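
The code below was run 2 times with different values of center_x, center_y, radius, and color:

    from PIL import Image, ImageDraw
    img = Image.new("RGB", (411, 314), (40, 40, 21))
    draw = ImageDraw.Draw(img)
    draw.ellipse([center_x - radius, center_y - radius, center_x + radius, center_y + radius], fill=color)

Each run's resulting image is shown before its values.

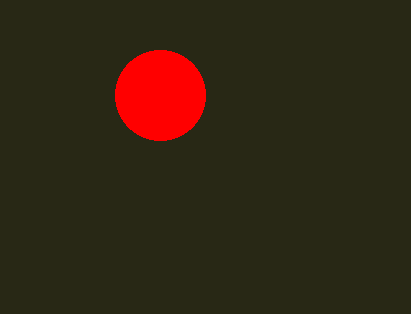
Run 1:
center_x = 160, center_y = 95, radius = 45, color = 'red'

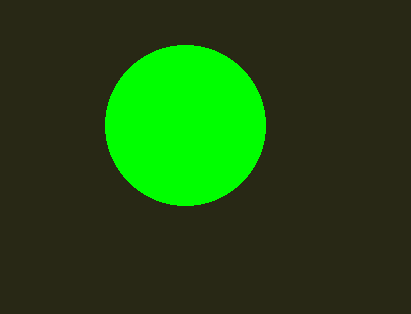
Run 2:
center_x = 185
center_y = 125
radius = 80
color = 'lime'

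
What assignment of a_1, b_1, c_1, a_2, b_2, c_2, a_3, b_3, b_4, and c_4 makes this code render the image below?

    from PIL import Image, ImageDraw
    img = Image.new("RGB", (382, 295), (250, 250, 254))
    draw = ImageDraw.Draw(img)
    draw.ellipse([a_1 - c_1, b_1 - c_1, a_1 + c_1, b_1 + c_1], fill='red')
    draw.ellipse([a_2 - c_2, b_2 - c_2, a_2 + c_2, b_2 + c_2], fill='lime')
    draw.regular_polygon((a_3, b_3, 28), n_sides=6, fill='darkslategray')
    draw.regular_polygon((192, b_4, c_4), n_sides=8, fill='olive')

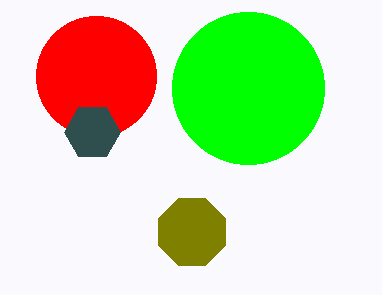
a_1 = 96, b_1 = 76, c_1 = 60, a_2 = 248, b_2 = 88, c_2 = 76, a_3 = 92, b_3 = 132, b_4 = 232, c_4 = 36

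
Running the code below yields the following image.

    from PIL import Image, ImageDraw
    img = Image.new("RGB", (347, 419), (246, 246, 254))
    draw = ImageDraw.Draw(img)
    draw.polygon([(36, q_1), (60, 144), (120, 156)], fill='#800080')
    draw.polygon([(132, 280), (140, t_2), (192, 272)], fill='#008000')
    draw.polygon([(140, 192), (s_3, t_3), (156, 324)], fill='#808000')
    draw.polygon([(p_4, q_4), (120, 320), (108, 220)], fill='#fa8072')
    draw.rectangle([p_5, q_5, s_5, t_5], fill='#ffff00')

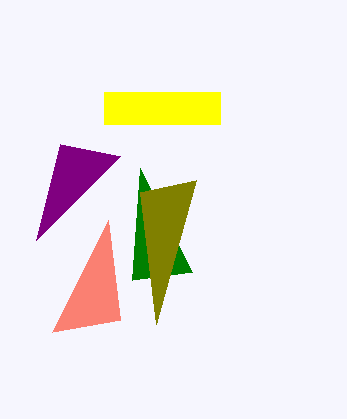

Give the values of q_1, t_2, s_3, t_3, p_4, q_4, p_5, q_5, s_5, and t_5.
q_1 = 240, t_2 = 168, s_3 = 196, t_3 = 180, p_4 = 52, q_4 = 332, p_5 = 104, q_5 = 92, s_5 = 220, t_5 = 124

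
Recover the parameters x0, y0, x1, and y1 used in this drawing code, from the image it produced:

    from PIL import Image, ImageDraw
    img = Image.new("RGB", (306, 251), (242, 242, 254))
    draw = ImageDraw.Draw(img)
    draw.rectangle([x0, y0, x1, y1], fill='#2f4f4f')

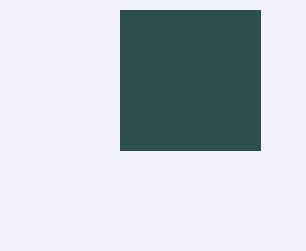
x0 = 120; y0 = 10; x1 = 260; y1 = 150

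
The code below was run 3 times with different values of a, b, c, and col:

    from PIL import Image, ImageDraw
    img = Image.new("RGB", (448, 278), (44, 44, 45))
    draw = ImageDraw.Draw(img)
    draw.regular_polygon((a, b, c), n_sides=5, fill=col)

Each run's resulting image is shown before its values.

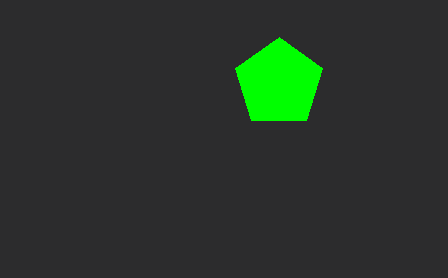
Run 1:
a = 279
b = 83
c = 46
col = 'lime'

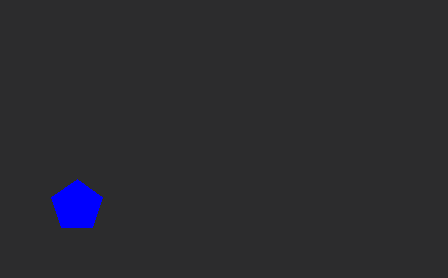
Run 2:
a = 77, b = 206, c = 27, col = 'blue'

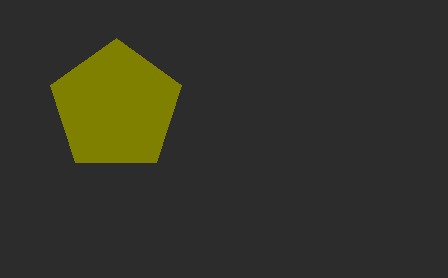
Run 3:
a = 116; b = 107; c = 69; col = 'olive'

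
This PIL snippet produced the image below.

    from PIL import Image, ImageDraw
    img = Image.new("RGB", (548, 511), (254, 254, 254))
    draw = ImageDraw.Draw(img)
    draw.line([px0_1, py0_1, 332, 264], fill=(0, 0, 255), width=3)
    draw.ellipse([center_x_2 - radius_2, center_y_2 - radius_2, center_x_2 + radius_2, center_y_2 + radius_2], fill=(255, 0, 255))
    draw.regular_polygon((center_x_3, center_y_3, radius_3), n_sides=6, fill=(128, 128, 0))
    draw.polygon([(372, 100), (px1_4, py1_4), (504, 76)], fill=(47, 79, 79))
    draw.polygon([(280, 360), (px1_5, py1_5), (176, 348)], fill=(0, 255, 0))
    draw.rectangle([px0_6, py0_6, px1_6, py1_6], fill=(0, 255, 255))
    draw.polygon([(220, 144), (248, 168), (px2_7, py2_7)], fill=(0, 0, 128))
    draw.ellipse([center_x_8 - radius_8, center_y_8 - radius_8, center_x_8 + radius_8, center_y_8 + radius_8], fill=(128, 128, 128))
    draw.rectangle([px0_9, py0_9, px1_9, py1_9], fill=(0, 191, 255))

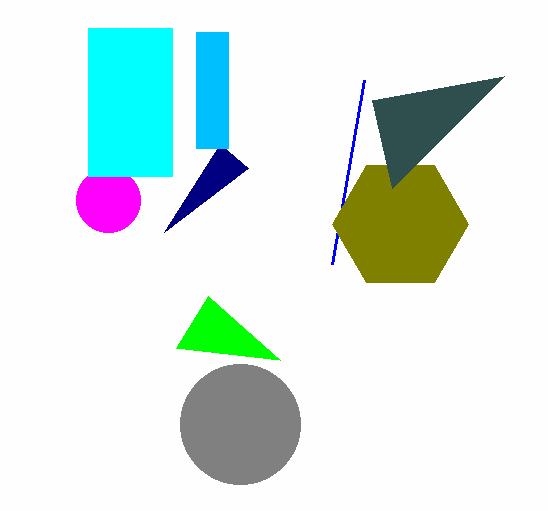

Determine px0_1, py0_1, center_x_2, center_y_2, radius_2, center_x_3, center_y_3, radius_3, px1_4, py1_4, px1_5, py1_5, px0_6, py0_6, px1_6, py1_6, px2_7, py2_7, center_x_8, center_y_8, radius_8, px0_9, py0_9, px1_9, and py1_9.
px0_1 = 364; py0_1 = 80; center_x_2 = 108; center_y_2 = 200; radius_2 = 32; center_x_3 = 400; center_y_3 = 224; radius_3 = 68; px1_4 = 392; py1_4 = 188; px1_5 = 208; py1_5 = 296; px0_6 = 88; py0_6 = 28; px1_6 = 172; py1_6 = 176; px2_7 = 164; py2_7 = 232; center_x_8 = 240; center_y_8 = 424; radius_8 = 60; px0_9 = 196; py0_9 = 32; px1_9 = 228; py1_9 = 148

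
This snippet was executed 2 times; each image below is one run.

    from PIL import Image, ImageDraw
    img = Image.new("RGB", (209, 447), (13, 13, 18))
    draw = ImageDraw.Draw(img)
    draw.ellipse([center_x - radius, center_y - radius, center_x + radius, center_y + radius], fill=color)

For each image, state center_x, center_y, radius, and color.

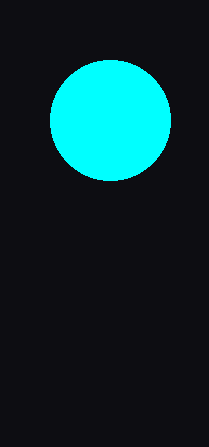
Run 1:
center_x = 110; center_y = 120; radius = 60; color = 'cyan'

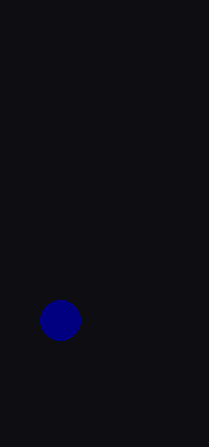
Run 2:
center_x = 60; center_y = 320; radius = 20; color = 'navy'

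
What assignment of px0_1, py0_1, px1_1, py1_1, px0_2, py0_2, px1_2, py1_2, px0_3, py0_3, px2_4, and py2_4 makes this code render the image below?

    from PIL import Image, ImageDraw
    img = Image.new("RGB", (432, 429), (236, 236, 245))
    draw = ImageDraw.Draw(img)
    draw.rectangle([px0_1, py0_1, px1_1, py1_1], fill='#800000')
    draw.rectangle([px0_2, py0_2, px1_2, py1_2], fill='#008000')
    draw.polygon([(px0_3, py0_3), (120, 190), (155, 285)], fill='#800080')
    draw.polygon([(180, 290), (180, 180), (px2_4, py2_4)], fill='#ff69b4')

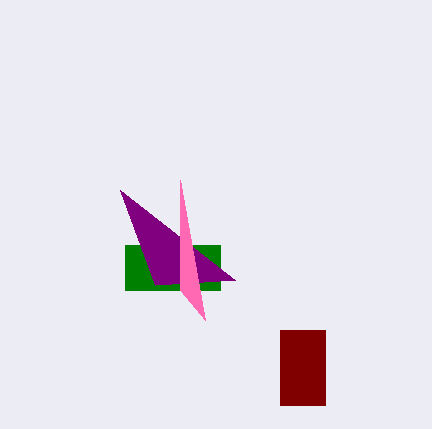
px0_1 = 280
py0_1 = 330
px1_1 = 325
py1_1 = 405
px0_2 = 125
py0_2 = 245
px1_2 = 220
py1_2 = 290
px0_3 = 235
py0_3 = 280
px2_4 = 205
py2_4 = 320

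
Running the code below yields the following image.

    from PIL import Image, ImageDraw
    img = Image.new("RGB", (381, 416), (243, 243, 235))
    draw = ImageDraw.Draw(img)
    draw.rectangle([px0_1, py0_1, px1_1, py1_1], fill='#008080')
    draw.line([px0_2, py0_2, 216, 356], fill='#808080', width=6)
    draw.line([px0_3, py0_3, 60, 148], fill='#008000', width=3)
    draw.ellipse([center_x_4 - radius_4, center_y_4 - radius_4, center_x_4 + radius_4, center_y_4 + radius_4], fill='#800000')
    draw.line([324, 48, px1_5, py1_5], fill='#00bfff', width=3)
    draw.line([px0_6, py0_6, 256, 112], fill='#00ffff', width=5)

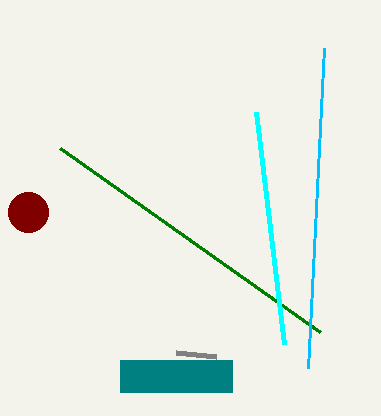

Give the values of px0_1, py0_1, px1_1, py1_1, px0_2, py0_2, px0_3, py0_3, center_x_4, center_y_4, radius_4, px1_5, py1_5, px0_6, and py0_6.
px0_1 = 120, py0_1 = 360, px1_1 = 232, py1_1 = 392, px0_2 = 176, py0_2 = 352, px0_3 = 320, py0_3 = 332, center_x_4 = 28, center_y_4 = 212, radius_4 = 20, px1_5 = 308, py1_5 = 368, px0_6 = 284, py0_6 = 344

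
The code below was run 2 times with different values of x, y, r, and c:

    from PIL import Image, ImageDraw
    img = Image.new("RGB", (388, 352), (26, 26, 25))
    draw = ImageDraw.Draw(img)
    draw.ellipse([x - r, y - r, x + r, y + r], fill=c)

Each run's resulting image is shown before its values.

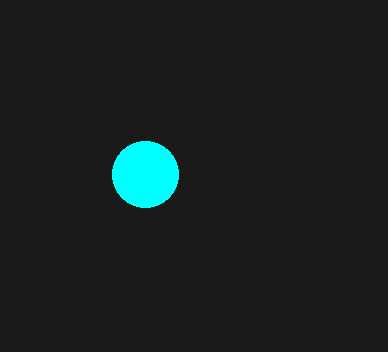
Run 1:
x = 145
y = 174
r = 33
c = 'cyan'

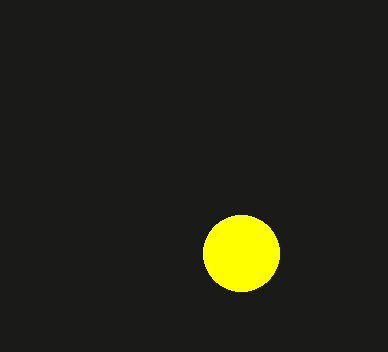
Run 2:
x = 241; y = 253; r = 38; c = 'yellow'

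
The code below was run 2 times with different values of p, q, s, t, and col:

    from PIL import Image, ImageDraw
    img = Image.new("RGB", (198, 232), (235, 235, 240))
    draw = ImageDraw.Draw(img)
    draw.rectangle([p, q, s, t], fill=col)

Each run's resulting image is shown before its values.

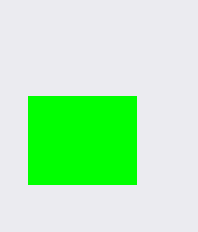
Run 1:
p = 28, q = 96, s = 136, t = 184, col = 'lime'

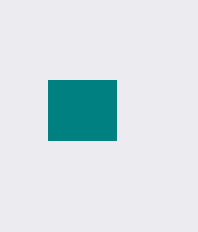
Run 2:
p = 48; q = 80; s = 116; t = 140; col = 'teal'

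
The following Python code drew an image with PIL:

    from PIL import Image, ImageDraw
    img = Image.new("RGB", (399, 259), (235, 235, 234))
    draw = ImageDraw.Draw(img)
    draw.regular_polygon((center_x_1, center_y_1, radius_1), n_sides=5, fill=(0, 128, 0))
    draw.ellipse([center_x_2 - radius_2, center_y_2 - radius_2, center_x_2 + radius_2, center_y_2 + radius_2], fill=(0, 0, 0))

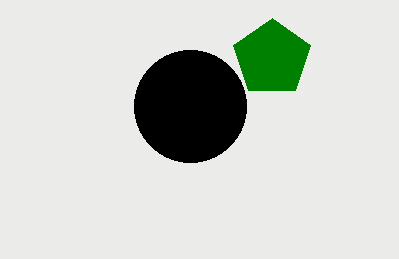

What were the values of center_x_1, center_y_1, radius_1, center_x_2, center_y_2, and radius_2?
center_x_1 = 272; center_y_1 = 58; radius_1 = 40; center_x_2 = 190; center_y_2 = 106; radius_2 = 56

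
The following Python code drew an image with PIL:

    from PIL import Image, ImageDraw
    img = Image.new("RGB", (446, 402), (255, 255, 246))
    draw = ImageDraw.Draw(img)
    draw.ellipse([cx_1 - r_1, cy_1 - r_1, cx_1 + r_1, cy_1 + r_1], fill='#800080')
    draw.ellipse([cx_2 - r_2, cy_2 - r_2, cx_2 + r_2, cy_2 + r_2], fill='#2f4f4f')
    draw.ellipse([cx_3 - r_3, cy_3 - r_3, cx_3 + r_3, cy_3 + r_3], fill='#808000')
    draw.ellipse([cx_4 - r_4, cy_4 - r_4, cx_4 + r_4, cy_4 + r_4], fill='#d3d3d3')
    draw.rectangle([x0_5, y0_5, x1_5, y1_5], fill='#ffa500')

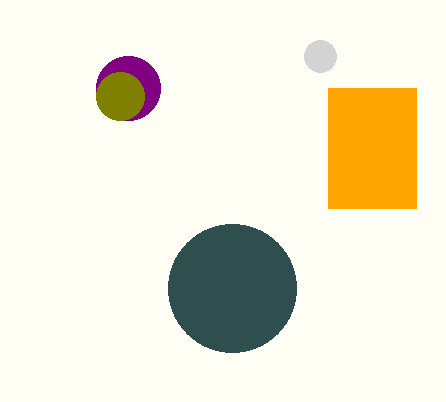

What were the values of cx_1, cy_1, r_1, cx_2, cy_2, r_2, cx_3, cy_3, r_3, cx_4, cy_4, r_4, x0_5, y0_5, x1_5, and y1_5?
cx_1 = 128, cy_1 = 88, r_1 = 32, cx_2 = 232, cy_2 = 288, r_2 = 64, cx_3 = 120, cy_3 = 96, r_3 = 24, cx_4 = 320, cy_4 = 56, r_4 = 16, x0_5 = 328, y0_5 = 88, x1_5 = 416, y1_5 = 208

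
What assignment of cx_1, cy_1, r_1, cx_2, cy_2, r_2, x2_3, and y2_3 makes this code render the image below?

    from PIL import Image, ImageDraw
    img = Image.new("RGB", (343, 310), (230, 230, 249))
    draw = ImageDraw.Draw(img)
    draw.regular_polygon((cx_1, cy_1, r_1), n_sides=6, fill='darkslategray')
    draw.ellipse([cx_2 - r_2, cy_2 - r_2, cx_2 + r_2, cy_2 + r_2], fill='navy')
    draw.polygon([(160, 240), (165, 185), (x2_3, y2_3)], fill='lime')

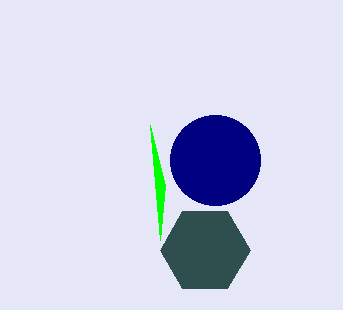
cx_1 = 205, cy_1 = 250, r_1 = 45, cx_2 = 215, cy_2 = 160, r_2 = 45, x2_3 = 150, y2_3 = 125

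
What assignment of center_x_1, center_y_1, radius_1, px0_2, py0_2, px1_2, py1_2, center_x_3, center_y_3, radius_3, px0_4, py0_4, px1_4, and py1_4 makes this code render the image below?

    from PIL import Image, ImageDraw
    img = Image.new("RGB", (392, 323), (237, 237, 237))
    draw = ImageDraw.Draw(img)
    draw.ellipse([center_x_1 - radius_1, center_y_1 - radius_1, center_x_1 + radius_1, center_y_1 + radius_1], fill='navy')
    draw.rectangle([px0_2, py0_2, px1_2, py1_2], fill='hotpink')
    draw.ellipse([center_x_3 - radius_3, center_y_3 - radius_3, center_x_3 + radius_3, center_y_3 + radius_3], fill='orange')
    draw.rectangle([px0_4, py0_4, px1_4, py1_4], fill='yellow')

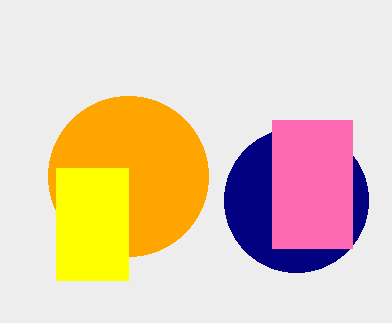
center_x_1 = 296; center_y_1 = 200; radius_1 = 72; px0_2 = 272; py0_2 = 120; px1_2 = 352; py1_2 = 248; center_x_3 = 128; center_y_3 = 176; radius_3 = 80; px0_4 = 56; py0_4 = 168; px1_4 = 128; py1_4 = 280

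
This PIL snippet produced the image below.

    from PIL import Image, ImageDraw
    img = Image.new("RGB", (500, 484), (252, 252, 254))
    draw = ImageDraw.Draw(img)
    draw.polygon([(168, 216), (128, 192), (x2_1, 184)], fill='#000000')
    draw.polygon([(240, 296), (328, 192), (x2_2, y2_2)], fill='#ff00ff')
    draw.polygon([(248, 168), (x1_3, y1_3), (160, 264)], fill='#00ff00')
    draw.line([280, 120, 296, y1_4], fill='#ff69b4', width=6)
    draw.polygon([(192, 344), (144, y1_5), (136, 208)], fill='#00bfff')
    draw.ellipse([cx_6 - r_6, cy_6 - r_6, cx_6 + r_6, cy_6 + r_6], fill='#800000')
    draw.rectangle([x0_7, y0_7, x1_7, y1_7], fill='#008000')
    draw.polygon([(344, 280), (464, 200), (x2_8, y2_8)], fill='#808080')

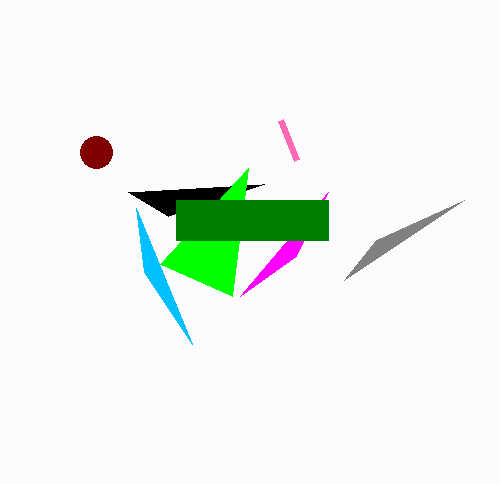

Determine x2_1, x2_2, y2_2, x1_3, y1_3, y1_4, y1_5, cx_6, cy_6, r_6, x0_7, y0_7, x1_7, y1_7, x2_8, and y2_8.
x2_1 = 264; x2_2 = 296; y2_2 = 256; x1_3 = 232; y1_3 = 296; y1_4 = 160; y1_5 = 272; cx_6 = 96; cy_6 = 152; r_6 = 16; x0_7 = 176; y0_7 = 200; x1_7 = 328; y1_7 = 240; x2_8 = 376; y2_8 = 240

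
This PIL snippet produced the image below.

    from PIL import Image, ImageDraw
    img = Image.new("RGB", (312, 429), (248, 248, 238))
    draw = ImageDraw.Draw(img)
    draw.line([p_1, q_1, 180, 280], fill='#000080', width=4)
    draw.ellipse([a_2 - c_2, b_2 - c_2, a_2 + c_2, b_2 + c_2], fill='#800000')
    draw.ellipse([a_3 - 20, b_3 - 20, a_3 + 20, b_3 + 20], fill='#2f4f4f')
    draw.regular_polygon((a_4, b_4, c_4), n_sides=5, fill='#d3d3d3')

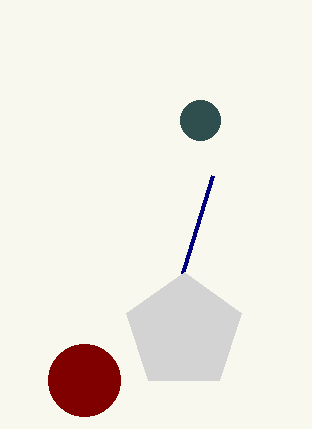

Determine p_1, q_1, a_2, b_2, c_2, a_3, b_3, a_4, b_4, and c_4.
p_1 = 212
q_1 = 176
a_2 = 84
b_2 = 380
c_2 = 36
a_3 = 200
b_3 = 120
a_4 = 184
b_4 = 332
c_4 = 60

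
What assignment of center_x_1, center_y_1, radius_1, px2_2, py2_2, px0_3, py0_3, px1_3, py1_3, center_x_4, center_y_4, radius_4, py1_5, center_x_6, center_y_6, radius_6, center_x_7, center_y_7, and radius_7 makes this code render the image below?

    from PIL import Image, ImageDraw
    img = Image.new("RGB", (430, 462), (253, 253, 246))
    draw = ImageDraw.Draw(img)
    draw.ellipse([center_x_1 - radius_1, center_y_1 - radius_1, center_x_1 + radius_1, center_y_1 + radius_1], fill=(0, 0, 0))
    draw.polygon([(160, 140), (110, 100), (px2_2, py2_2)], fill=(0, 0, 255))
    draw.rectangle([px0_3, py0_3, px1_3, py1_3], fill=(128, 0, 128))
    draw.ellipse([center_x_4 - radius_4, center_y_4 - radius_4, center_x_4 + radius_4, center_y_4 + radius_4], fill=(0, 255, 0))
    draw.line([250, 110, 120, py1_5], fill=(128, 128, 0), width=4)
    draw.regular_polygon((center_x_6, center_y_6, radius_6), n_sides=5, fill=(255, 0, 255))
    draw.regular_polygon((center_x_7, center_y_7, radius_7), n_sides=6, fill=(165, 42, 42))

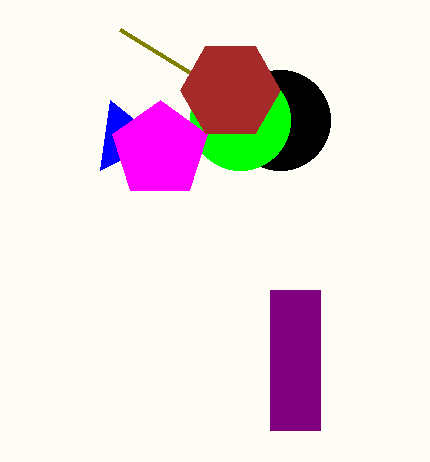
center_x_1 = 280; center_y_1 = 120; radius_1 = 50; px2_2 = 100; py2_2 = 170; px0_3 = 270; py0_3 = 290; px1_3 = 320; py1_3 = 430; center_x_4 = 240; center_y_4 = 120; radius_4 = 50; py1_5 = 30; center_x_6 = 160; center_y_6 = 150; radius_6 = 50; center_x_7 = 230; center_y_7 = 90; radius_7 = 50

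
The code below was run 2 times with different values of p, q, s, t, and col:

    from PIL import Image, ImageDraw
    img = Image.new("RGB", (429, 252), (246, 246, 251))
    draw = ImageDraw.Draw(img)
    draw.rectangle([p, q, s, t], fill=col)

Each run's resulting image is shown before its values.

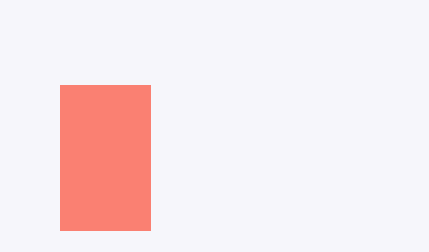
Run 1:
p = 60
q = 85
s = 150
t = 230
col = 'salmon'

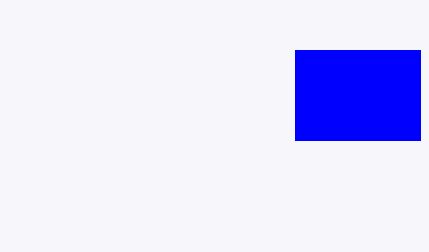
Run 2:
p = 295
q = 50
s = 420
t = 140
col = 'blue'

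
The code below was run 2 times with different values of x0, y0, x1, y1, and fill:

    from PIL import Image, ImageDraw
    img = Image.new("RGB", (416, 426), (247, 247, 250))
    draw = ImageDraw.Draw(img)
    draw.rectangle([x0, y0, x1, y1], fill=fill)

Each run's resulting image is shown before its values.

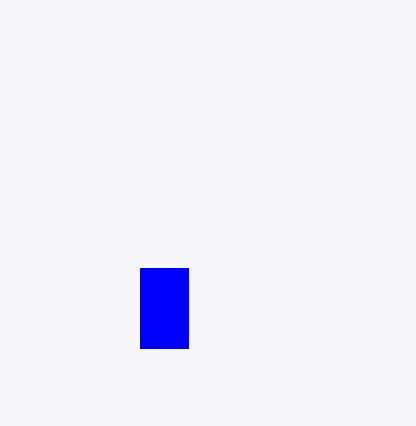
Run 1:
x0 = 140, y0 = 268, x1 = 188, y1 = 348, fill = 'blue'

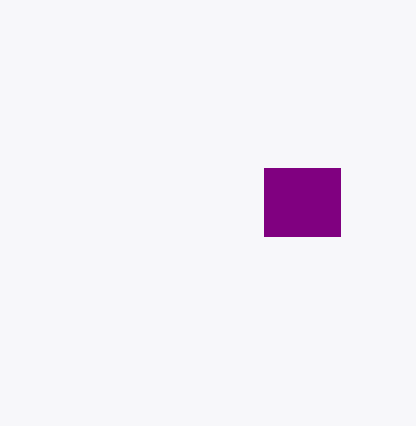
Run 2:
x0 = 264; y0 = 168; x1 = 340; y1 = 236; fill = 'purple'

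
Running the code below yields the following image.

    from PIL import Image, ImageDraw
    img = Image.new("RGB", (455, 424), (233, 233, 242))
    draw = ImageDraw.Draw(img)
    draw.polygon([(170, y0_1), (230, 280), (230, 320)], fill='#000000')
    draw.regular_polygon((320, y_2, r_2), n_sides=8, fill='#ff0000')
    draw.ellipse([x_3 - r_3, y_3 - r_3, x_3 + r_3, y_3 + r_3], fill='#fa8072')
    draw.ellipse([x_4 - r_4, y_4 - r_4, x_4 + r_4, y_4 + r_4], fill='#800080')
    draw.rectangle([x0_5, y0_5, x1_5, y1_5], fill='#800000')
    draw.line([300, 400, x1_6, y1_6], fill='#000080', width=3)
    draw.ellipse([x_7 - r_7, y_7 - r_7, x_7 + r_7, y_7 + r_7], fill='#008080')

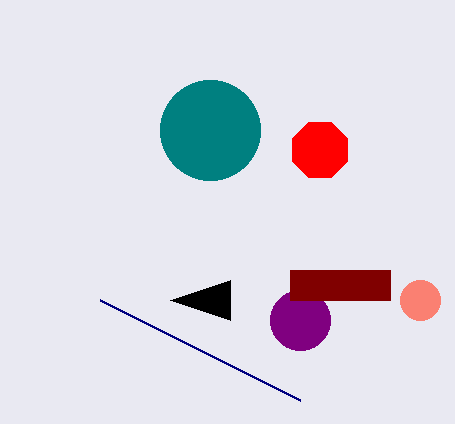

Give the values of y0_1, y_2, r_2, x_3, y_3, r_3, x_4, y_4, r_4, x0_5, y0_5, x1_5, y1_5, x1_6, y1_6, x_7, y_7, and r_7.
y0_1 = 300; y_2 = 150; r_2 = 30; x_3 = 420; y_3 = 300; r_3 = 20; x_4 = 300; y_4 = 320; r_4 = 30; x0_5 = 290; y0_5 = 270; x1_5 = 390; y1_5 = 300; x1_6 = 100; y1_6 = 300; x_7 = 210; y_7 = 130; r_7 = 50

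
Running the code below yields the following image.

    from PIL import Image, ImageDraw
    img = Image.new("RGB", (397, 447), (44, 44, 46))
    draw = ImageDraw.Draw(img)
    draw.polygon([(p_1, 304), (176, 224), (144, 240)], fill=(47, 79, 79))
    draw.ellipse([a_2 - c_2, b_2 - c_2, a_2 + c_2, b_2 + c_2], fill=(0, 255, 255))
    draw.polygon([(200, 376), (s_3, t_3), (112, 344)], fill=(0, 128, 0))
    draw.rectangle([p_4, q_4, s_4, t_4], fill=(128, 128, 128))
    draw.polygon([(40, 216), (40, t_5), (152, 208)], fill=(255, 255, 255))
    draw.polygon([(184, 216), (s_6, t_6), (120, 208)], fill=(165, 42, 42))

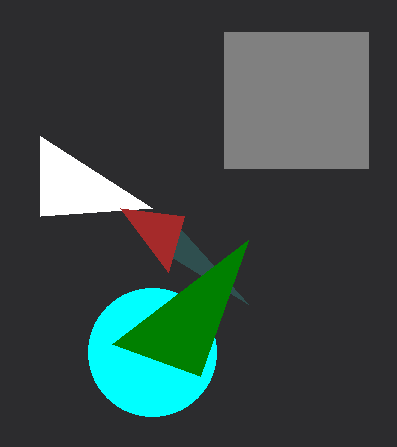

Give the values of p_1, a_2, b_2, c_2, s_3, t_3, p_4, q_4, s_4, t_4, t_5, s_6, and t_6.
p_1 = 248, a_2 = 152, b_2 = 352, c_2 = 64, s_3 = 248, t_3 = 240, p_4 = 224, q_4 = 32, s_4 = 368, t_4 = 168, t_5 = 136, s_6 = 168, t_6 = 272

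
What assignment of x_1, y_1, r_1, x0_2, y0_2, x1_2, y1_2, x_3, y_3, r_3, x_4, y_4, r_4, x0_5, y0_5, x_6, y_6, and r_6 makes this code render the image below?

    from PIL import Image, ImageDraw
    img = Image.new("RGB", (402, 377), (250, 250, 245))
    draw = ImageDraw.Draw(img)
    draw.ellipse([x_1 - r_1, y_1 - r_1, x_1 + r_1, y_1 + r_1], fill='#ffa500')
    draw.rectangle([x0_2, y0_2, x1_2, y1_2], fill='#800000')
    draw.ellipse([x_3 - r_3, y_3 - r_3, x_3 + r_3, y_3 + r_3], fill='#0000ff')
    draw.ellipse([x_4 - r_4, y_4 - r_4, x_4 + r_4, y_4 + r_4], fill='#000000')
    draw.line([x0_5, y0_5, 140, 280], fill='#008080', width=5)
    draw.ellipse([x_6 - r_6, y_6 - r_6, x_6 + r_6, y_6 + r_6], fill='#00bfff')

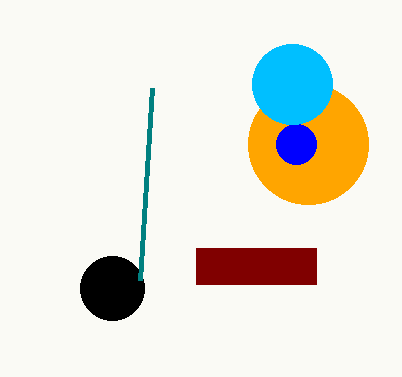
x_1 = 308; y_1 = 144; r_1 = 60; x0_2 = 196; y0_2 = 248; x1_2 = 316; y1_2 = 284; x_3 = 296; y_3 = 144; r_3 = 20; x_4 = 112; y_4 = 288; r_4 = 32; x0_5 = 152; y0_5 = 88; x_6 = 292; y_6 = 84; r_6 = 40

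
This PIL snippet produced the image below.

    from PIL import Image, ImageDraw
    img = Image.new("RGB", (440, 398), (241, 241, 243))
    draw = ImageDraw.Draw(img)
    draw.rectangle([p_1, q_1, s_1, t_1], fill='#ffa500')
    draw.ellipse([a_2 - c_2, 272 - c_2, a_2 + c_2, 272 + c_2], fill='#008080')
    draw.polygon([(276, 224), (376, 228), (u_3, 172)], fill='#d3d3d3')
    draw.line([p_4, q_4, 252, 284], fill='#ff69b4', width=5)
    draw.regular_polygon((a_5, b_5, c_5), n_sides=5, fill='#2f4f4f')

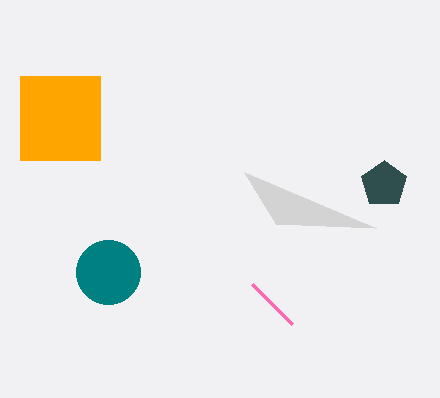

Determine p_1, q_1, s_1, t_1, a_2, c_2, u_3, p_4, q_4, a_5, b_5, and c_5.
p_1 = 20, q_1 = 76, s_1 = 100, t_1 = 160, a_2 = 108, c_2 = 32, u_3 = 244, p_4 = 292, q_4 = 324, a_5 = 384, b_5 = 184, c_5 = 24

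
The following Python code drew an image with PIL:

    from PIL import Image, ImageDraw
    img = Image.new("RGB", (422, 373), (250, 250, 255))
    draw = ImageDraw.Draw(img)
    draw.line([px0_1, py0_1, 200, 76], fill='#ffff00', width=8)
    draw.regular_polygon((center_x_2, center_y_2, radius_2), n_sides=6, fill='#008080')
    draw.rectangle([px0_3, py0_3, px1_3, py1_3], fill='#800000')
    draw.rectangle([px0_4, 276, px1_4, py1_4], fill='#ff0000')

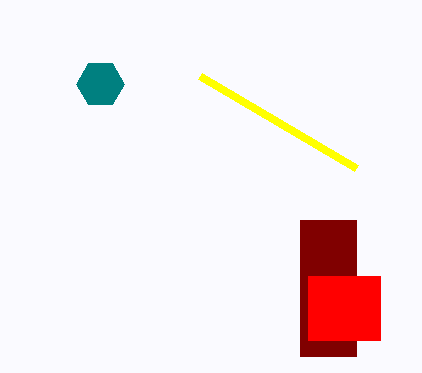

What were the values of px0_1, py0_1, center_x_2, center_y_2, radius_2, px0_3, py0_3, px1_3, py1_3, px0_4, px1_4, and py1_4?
px0_1 = 356, py0_1 = 168, center_x_2 = 100, center_y_2 = 84, radius_2 = 24, px0_3 = 300, py0_3 = 220, px1_3 = 356, py1_3 = 356, px0_4 = 308, px1_4 = 380, py1_4 = 340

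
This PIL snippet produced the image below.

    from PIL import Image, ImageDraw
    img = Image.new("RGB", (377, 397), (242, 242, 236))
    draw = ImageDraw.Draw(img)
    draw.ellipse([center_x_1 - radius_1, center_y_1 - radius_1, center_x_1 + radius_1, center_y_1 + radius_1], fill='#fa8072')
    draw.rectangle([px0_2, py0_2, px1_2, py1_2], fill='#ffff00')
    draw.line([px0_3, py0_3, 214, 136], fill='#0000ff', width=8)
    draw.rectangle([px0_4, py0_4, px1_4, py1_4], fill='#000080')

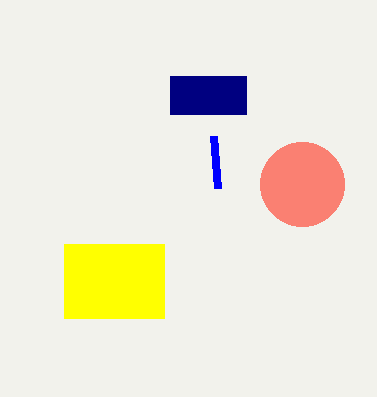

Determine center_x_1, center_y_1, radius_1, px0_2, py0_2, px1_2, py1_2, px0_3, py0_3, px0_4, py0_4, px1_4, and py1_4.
center_x_1 = 302, center_y_1 = 184, radius_1 = 42, px0_2 = 64, py0_2 = 244, px1_2 = 164, py1_2 = 318, px0_3 = 218, py0_3 = 188, px0_4 = 170, py0_4 = 76, px1_4 = 246, py1_4 = 114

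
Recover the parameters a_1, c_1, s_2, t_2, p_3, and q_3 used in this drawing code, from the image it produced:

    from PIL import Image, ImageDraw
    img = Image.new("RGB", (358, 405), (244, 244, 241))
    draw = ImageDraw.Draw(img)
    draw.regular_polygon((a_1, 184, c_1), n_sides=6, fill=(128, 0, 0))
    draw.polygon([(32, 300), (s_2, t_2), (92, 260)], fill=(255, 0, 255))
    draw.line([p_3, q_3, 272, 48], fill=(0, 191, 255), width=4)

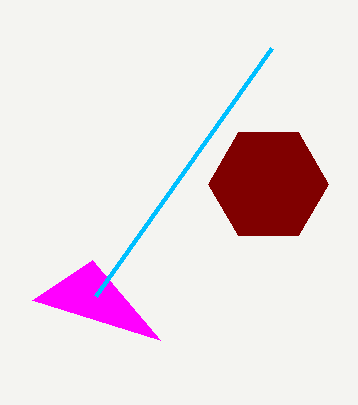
a_1 = 268; c_1 = 60; s_2 = 160; t_2 = 340; p_3 = 96; q_3 = 296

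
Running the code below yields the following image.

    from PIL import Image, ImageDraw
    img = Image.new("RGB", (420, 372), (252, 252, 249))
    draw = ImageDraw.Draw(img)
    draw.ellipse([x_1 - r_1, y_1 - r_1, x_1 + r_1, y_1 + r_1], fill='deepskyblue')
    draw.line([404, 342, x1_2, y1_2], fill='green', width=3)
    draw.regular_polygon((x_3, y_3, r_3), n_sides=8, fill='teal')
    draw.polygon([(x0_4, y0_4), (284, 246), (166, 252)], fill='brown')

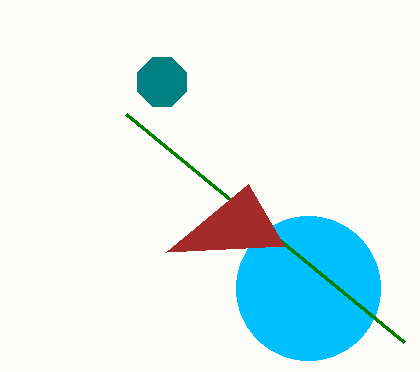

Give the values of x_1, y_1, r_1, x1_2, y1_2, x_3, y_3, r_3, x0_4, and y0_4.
x_1 = 308
y_1 = 288
r_1 = 72
x1_2 = 126
y1_2 = 114
x_3 = 162
y_3 = 82
r_3 = 26
x0_4 = 248
y0_4 = 184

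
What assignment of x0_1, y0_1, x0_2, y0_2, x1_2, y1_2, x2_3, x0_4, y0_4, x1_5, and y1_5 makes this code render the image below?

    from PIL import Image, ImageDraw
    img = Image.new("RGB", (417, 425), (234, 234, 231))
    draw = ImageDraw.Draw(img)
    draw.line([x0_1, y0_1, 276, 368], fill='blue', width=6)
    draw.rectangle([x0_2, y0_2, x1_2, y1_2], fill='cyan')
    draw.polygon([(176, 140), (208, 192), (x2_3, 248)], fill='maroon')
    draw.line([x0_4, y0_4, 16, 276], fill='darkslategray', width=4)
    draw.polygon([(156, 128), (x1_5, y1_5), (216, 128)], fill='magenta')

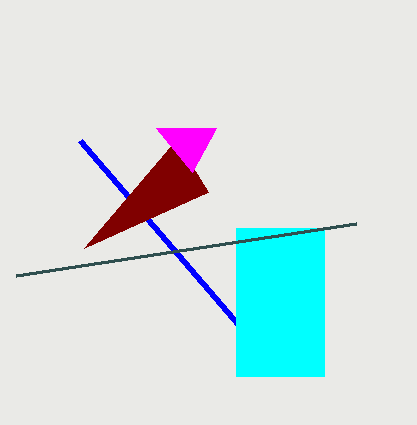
x0_1 = 80; y0_1 = 140; x0_2 = 236; y0_2 = 228; x1_2 = 324; y1_2 = 376; x2_3 = 84; x0_4 = 356; y0_4 = 224; x1_5 = 192; y1_5 = 172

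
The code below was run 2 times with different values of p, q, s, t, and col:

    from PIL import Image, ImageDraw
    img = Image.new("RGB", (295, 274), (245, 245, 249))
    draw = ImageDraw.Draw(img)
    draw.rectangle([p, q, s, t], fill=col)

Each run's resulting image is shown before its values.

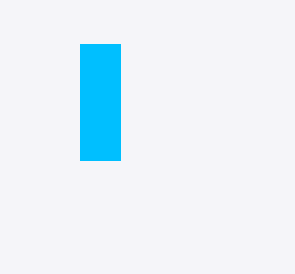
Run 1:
p = 80, q = 44, s = 120, t = 160, col = 'deepskyblue'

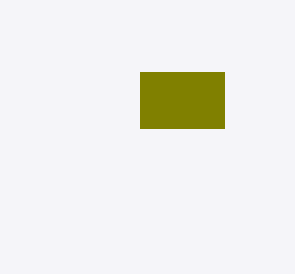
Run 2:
p = 140, q = 72, s = 224, t = 128, col = 'olive'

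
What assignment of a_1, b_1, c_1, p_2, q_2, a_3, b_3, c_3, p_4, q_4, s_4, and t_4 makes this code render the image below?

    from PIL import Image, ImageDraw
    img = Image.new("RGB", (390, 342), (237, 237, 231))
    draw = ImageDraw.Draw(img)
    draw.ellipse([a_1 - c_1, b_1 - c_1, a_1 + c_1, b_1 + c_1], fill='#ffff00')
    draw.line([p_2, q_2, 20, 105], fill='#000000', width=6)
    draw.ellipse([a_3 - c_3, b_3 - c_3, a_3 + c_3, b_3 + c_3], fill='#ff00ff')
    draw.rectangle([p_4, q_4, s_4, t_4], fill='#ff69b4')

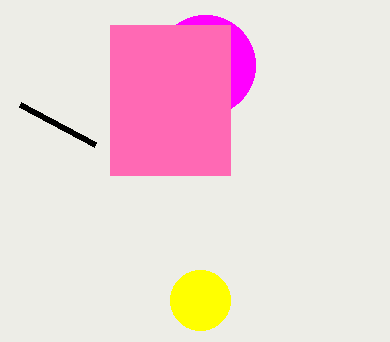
a_1 = 200, b_1 = 300, c_1 = 30, p_2 = 95, q_2 = 145, a_3 = 205, b_3 = 65, c_3 = 50, p_4 = 110, q_4 = 25, s_4 = 230, t_4 = 175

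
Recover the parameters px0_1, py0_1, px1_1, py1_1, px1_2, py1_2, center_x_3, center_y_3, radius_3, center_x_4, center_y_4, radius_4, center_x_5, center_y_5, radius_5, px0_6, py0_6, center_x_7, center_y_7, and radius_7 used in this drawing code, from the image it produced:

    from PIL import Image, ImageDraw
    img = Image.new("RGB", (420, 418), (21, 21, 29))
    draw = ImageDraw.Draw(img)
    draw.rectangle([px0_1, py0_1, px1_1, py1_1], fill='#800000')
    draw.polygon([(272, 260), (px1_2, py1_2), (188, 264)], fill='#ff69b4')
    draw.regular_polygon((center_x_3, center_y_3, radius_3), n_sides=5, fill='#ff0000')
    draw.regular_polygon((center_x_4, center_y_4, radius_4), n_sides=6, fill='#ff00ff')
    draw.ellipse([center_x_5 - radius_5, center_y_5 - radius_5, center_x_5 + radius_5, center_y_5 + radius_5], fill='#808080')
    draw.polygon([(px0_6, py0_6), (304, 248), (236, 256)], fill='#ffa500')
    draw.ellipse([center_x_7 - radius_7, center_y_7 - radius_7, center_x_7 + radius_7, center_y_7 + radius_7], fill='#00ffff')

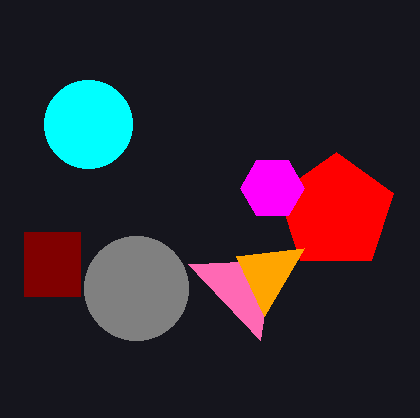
px0_1 = 24; py0_1 = 232; px1_1 = 80; py1_1 = 296; px1_2 = 260; py1_2 = 340; center_x_3 = 336; center_y_3 = 212; radius_3 = 60; center_x_4 = 272; center_y_4 = 188; radius_4 = 32; center_x_5 = 136; center_y_5 = 288; radius_5 = 52; px0_6 = 264; py0_6 = 316; center_x_7 = 88; center_y_7 = 124; radius_7 = 44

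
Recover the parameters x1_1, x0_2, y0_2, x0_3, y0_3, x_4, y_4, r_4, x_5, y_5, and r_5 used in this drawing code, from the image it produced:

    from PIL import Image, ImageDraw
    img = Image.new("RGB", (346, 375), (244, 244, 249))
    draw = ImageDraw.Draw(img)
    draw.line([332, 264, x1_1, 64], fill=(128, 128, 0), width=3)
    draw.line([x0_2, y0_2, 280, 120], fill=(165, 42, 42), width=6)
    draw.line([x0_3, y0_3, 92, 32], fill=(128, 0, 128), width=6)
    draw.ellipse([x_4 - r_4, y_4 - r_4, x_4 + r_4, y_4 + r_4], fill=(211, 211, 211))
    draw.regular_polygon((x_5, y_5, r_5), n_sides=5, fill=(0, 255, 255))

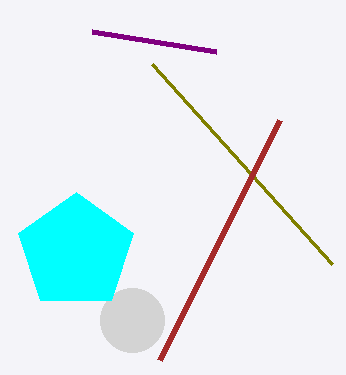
x1_1 = 152; x0_2 = 160; y0_2 = 360; x0_3 = 216; y0_3 = 52; x_4 = 132; y_4 = 320; r_4 = 32; x_5 = 76; y_5 = 252; r_5 = 60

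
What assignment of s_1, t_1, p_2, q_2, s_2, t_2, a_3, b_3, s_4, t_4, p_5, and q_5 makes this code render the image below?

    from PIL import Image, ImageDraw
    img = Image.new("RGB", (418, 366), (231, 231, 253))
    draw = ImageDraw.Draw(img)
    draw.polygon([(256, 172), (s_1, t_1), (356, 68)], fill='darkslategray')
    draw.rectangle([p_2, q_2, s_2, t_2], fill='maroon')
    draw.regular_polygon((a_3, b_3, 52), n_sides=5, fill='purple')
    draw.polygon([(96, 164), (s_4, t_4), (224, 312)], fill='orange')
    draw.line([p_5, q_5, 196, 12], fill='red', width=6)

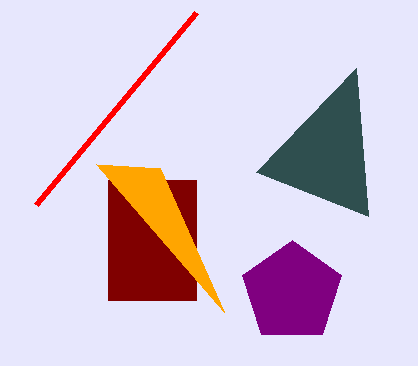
s_1 = 368
t_1 = 216
p_2 = 108
q_2 = 180
s_2 = 196
t_2 = 300
a_3 = 292
b_3 = 292
s_4 = 160
t_4 = 168
p_5 = 36
q_5 = 204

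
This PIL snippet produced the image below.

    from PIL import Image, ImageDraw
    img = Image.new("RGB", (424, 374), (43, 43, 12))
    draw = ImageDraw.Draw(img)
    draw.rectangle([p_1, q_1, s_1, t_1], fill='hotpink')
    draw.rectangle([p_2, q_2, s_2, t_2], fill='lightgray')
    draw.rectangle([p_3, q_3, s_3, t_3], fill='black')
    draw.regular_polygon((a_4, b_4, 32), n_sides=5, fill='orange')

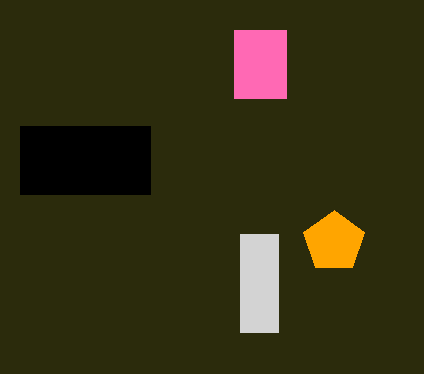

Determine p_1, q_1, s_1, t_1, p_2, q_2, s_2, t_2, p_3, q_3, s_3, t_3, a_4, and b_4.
p_1 = 234, q_1 = 30, s_1 = 286, t_1 = 98, p_2 = 240, q_2 = 234, s_2 = 278, t_2 = 332, p_3 = 20, q_3 = 126, s_3 = 150, t_3 = 194, a_4 = 334, b_4 = 242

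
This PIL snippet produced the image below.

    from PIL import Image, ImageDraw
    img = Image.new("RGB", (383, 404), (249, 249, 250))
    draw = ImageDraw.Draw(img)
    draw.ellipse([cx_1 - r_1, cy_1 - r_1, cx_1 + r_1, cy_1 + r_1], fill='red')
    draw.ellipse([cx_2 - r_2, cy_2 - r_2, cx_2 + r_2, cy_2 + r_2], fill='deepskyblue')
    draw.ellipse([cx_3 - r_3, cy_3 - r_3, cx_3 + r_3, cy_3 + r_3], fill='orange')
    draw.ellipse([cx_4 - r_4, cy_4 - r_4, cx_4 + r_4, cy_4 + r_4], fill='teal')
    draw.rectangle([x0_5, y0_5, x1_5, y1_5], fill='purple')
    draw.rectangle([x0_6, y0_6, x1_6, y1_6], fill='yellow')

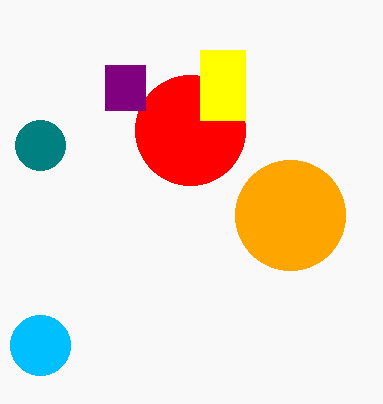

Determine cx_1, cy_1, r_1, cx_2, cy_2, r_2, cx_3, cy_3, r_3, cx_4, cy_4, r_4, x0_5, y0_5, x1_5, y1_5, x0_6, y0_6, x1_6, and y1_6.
cx_1 = 190; cy_1 = 130; r_1 = 55; cx_2 = 40; cy_2 = 345; r_2 = 30; cx_3 = 290; cy_3 = 215; r_3 = 55; cx_4 = 40; cy_4 = 145; r_4 = 25; x0_5 = 105; y0_5 = 65; x1_5 = 145; y1_5 = 110; x0_6 = 200; y0_6 = 50; x1_6 = 245; y1_6 = 120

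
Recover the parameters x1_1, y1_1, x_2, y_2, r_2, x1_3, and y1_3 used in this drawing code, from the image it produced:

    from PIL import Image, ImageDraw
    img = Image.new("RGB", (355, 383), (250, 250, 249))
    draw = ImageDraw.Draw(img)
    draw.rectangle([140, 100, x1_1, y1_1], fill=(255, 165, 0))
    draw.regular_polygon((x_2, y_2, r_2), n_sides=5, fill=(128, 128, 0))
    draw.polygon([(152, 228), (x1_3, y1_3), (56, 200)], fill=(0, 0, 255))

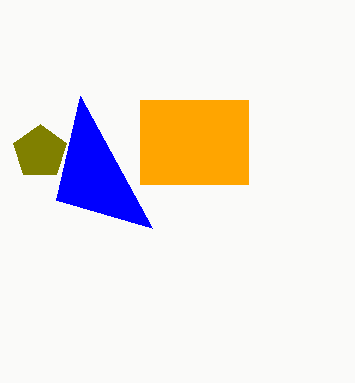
x1_1 = 248; y1_1 = 184; x_2 = 40; y_2 = 152; r_2 = 28; x1_3 = 80; y1_3 = 96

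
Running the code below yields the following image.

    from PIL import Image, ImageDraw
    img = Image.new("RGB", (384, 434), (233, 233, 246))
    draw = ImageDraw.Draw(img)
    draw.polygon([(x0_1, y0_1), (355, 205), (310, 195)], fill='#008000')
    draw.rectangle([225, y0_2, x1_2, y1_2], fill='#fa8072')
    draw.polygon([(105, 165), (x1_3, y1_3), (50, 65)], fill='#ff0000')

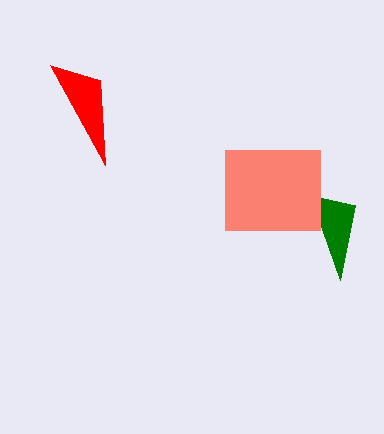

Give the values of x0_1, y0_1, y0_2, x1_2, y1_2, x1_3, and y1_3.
x0_1 = 340, y0_1 = 280, y0_2 = 150, x1_2 = 320, y1_2 = 230, x1_3 = 100, y1_3 = 80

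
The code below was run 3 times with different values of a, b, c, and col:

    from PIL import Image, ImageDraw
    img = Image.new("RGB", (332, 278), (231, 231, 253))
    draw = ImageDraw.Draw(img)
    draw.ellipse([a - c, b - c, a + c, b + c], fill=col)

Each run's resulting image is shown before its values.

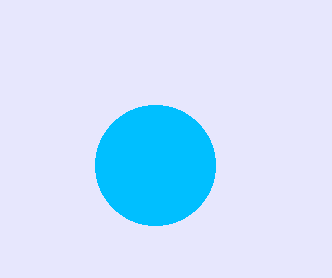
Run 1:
a = 155, b = 165, c = 60, col = 'deepskyblue'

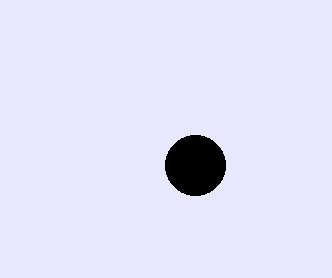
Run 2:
a = 195
b = 165
c = 30
col = 'black'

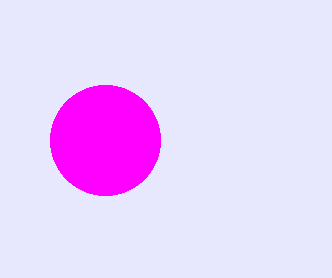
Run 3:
a = 105; b = 140; c = 55; col = 'magenta'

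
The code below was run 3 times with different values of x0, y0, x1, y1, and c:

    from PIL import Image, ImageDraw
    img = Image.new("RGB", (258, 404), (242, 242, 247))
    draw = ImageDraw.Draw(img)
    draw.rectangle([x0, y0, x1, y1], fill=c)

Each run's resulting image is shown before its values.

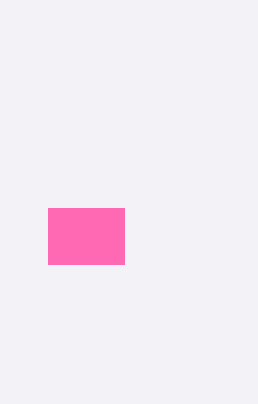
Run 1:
x0 = 48
y0 = 208
x1 = 124
y1 = 264
c = 'hotpink'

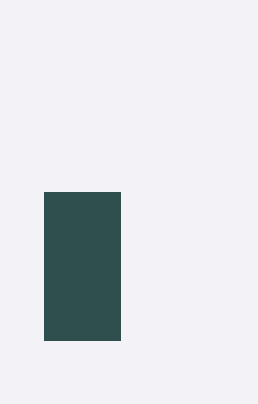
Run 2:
x0 = 44; y0 = 192; x1 = 120; y1 = 340; c = 'darkslategray'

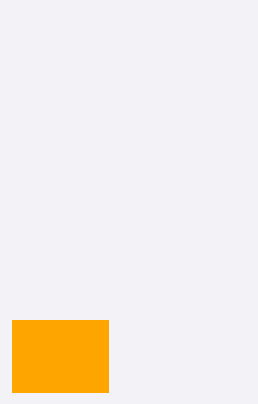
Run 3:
x0 = 12
y0 = 320
x1 = 108
y1 = 392
c = 'orange'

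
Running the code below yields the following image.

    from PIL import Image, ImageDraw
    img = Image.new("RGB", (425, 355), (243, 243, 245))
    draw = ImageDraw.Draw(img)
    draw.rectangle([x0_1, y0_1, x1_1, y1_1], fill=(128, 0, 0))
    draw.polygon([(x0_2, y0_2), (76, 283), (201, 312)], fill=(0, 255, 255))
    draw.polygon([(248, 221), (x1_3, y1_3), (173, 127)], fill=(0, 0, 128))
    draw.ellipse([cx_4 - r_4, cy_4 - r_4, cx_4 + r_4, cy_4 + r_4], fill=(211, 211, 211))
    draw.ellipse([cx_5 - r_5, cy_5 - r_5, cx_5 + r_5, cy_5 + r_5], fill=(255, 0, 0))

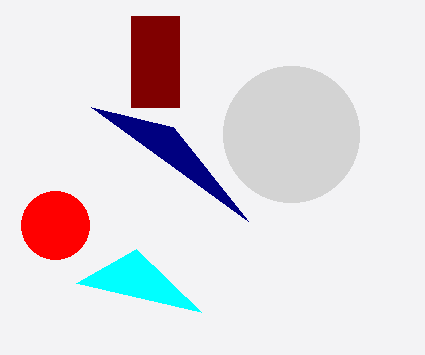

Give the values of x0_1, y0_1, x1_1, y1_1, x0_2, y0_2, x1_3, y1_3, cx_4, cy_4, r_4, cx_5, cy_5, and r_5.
x0_1 = 131; y0_1 = 16; x1_1 = 179; y1_1 = 107; x0_2 = 136; y0_2 = 249; x1_3 = 91; y1_3 = 107; cx_4 = 291; cy_4 = 134; r_4 = 68; cx_5 = 55; cy_5 = 225; r_5 = 34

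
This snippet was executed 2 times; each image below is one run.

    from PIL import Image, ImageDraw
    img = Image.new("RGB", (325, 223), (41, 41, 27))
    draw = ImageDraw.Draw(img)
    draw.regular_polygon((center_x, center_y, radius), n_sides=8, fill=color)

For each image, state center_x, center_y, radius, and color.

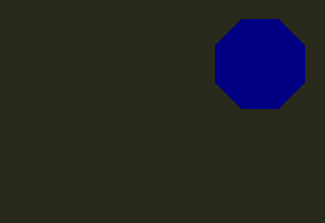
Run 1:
center_x = 260; center_y = 64; radius = 48; color = 'navy'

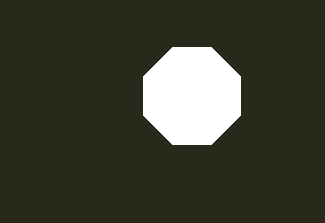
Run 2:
center_x = 192; center_y = 96; radius = 52; color = 'white'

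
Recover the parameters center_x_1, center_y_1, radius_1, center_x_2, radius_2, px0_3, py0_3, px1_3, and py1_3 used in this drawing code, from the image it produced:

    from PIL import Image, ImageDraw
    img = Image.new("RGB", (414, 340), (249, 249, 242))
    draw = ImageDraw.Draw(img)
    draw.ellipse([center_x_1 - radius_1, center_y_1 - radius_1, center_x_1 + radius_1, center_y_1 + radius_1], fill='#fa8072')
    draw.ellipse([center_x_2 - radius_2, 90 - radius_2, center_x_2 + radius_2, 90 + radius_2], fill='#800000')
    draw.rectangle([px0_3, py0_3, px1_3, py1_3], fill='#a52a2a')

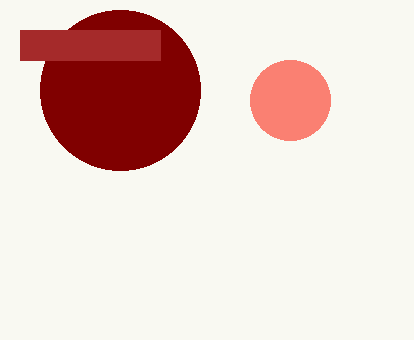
center_x_1 = 290, center_y_1 = 100, radius_1 = 40, center_x_2 = 120, radius_2 = 80, px0_3 = 20, py0_3 = 30, px1_3 = 160, py1_3 = 60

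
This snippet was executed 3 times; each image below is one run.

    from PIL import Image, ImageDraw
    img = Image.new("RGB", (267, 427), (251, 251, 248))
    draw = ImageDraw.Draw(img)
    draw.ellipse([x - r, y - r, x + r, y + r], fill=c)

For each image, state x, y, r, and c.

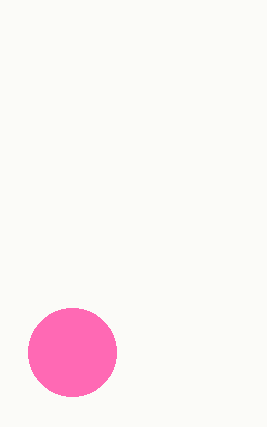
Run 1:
x = 72; y = 352; r = 44; c = 'hotpink'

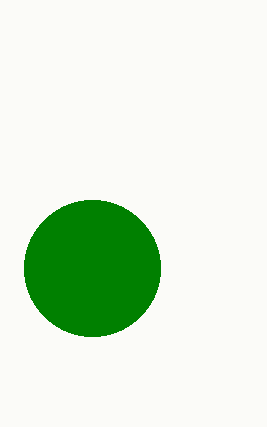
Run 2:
x = 92, y = 268, r = 68, c = 'green'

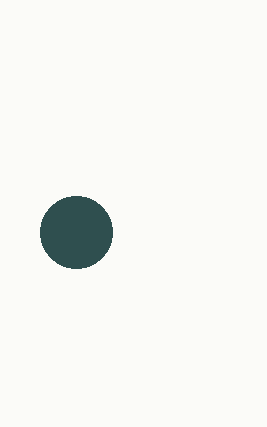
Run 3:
x = 76, y = 232, r = 36, c = 'darkslategray'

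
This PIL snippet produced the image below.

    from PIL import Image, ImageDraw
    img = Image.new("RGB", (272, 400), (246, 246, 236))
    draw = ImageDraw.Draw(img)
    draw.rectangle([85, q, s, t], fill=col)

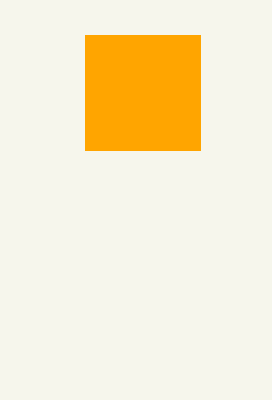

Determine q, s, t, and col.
q = 35, s = 200, t = 150, col = 'orange'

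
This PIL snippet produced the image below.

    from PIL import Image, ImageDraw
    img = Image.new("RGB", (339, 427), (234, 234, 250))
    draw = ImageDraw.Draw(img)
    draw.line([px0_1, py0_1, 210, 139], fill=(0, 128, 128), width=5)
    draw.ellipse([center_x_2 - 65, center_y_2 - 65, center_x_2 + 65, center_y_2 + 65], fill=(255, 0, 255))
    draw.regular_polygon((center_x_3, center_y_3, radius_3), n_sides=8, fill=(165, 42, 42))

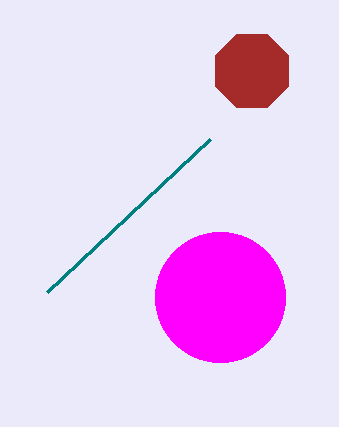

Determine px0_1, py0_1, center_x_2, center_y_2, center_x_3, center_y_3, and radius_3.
px0_1 = 47, py0_1 = 292, center_x_2 = 220, center_y_2 = 297, center_x_3 = 252, center_y_3 = 71, radius_3 = 40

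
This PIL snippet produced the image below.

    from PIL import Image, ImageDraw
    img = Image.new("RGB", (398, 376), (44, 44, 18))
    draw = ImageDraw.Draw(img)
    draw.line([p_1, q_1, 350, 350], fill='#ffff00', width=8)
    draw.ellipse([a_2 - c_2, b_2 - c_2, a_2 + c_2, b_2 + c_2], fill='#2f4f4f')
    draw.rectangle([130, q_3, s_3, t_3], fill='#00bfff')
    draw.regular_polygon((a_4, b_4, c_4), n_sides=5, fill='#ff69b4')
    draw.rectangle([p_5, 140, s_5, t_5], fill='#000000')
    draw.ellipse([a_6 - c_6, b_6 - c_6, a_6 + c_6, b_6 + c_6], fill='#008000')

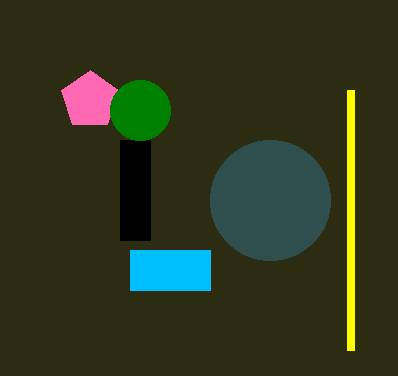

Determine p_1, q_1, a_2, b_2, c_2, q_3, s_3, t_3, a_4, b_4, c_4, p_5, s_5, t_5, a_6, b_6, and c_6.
p_1 = 350
q_1 = 90
a_2 = 270
b_2 = 200
c_2 = 60
q_3 = 250
s_3 = 210
t_3 = 290
a_4 = 90
b_4 = 100
c_4 = 30
p_5 = 120
s_5 = 150
t_5 = 240
a_6 = 140
b_6 = 110
c_6 = 30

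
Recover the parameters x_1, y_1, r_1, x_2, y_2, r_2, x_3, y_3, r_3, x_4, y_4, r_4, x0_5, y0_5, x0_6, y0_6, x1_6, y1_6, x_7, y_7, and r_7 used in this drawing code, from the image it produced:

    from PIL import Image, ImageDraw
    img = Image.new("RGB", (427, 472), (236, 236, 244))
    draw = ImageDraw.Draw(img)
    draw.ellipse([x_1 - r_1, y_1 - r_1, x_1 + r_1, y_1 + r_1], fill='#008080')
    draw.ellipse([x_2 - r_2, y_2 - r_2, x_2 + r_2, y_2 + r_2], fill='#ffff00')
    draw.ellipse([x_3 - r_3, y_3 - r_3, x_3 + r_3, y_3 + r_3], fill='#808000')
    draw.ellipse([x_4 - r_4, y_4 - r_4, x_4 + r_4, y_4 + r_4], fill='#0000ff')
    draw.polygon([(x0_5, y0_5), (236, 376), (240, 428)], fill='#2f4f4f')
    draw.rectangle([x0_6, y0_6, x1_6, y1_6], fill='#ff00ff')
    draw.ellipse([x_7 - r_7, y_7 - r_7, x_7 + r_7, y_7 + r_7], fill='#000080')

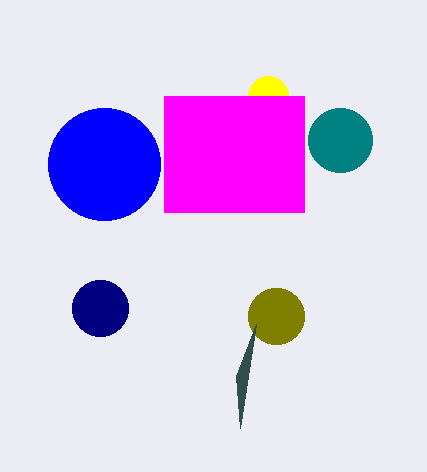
x_1 = 340; y_1 = 140; r_1 = 32; x_2 = 268; y_2 = 96; r_2 = 20; x_3 = 276; y_3 = 316; r_3 = 28; x_4 = 104; y_4 = 164; r_4 = 56; x0_5 = 256; y0_5 = 324; x0_6 = 164; y0_6 = 96; x1_6 = 304; y1_6 = 212; x_7 = 100; y_7 = 308; r_7 = 28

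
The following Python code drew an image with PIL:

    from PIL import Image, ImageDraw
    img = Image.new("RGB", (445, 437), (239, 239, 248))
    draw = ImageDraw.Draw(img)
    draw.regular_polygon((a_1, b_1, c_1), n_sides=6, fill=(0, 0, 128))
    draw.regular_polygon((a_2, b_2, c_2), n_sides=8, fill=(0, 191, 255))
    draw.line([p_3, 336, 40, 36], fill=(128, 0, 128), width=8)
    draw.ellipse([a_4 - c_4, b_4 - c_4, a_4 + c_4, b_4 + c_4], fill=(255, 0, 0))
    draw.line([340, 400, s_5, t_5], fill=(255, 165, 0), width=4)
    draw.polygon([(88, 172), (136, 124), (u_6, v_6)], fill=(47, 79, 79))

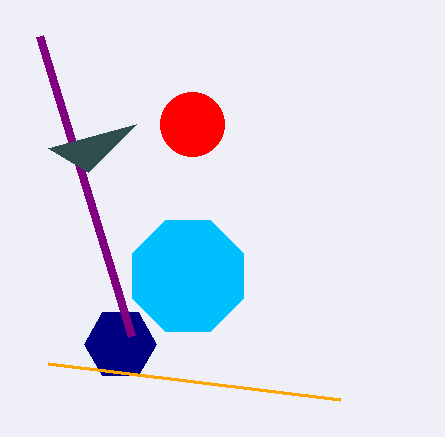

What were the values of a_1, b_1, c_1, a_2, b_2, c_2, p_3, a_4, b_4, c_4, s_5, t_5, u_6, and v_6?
a_1 = 120; b_1 = 344; c_1 = 36; a_2 = 188; b_2 = 276; c_2 = 60; p_3 = 132; a_4 = 192; b_4 = 124; c_4 = 32; s_5 = 48; t_5 = 364; u_6 = 48; v_6 = 148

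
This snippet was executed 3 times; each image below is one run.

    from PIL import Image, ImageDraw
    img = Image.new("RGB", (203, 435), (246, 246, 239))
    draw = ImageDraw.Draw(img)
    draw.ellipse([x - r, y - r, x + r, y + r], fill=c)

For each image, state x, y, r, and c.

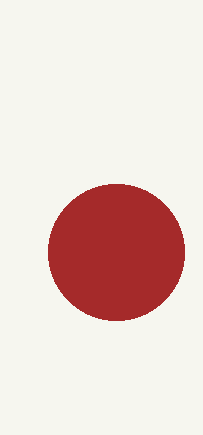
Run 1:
x = 116, y = 252, r = 68, c = 'brown'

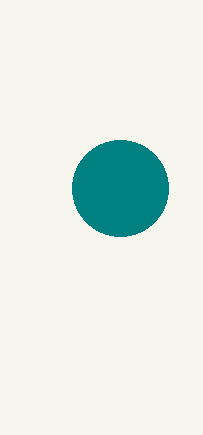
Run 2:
x = 120; y = 188; r = 48; c = 'teal'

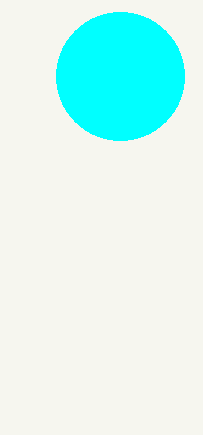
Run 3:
x = 120; y = 76; r = 64; c = 'cyan'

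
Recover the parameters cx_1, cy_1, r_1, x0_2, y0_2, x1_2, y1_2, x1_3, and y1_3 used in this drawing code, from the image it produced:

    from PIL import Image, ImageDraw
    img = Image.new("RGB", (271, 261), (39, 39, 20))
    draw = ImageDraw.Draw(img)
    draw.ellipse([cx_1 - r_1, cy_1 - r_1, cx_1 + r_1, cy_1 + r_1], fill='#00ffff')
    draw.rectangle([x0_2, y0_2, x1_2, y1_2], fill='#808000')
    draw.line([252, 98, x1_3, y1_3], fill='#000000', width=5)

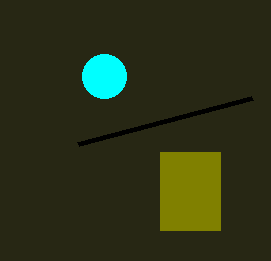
cx_1 = 104; cy_1 = 76; r_1 = 22; x0_2 = 160; y0_2 = 152; x1_2 = 220; y1_2 = 230; x1_3 = 78; y1_3 = 144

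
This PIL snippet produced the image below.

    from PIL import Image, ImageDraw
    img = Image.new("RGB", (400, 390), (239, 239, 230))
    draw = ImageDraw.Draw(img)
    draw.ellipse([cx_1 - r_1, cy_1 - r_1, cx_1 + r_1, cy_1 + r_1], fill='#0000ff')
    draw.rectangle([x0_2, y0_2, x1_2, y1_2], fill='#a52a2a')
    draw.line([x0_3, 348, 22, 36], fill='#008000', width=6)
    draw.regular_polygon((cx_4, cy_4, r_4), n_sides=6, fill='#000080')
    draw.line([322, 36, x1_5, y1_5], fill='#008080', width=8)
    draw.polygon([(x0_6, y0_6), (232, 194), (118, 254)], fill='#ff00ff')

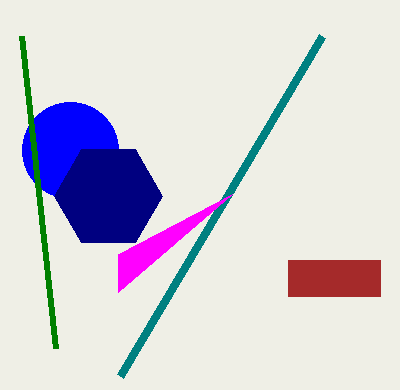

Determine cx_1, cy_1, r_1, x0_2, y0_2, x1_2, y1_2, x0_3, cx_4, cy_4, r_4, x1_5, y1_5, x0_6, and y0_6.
cx_1 = 70; cy_1 = 150; r_1 = 48; x0_2 = 288; y0_2 = 260; x1_2 = 380; y1_2 = 296; x0_3 = 56; cx_4 = 108; cy_4 = 196; r_4 = 54; x1_5 = 120; y1_5 = 376; x0_6 = 118; y0_6 = 292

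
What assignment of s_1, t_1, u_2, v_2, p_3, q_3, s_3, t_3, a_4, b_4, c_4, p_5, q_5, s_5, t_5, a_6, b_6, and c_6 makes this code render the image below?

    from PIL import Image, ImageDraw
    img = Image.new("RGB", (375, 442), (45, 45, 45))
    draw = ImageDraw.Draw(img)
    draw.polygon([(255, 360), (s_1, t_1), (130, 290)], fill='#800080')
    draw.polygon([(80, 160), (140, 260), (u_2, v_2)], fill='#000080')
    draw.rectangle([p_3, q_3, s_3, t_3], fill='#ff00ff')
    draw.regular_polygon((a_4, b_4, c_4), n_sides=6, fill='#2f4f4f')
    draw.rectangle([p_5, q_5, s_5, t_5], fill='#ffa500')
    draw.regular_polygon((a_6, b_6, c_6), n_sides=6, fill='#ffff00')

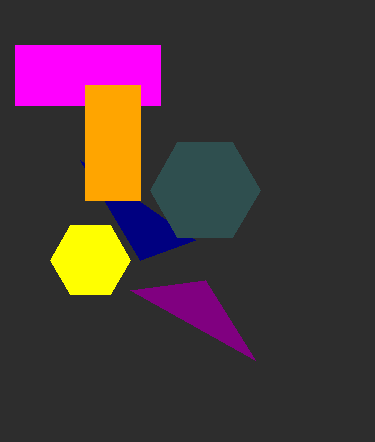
s_1 = 205; t_1 = 280; u_2 = 195; v_2 = 240; p_3 = 15; q_3 = 45; s_3 = 160; t_3 = 105; a_4 = 205; b_4 = 190; c_4 = 55; p_5 = 85; q_5 = 85; s_5 = 140; t_5 = 200; a_6 = 90; b_6 = 260; c_6 = 40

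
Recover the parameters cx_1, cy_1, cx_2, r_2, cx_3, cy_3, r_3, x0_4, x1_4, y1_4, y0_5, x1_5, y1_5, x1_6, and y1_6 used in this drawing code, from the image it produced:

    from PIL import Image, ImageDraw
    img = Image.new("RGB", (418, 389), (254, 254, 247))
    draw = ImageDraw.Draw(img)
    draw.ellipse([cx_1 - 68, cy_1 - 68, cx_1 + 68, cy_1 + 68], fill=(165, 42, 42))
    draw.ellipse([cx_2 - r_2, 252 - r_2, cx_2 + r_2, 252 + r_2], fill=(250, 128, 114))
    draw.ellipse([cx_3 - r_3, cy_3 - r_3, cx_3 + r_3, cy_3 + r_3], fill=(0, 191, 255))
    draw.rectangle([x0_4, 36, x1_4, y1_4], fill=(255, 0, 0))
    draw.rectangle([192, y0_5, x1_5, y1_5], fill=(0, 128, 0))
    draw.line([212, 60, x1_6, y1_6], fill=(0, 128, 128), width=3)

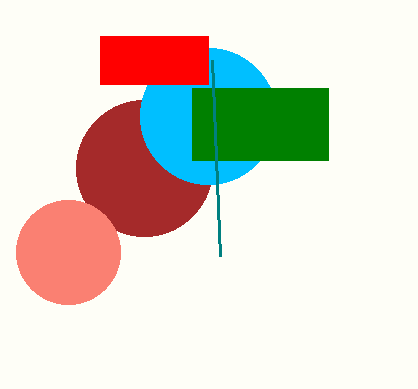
cx_1 = 144
cy_1 = 168
cx_2 = 68
r_2 = 52
cx_3 = 208
cy_3 = 116
r_3 = 68
x0_4 = 100
x1_4 = 208
y1_4 = 84
y0_5 = 88
x1_5 = 328
y1_5 = 160
x1_6 = 220
y1_6 = 256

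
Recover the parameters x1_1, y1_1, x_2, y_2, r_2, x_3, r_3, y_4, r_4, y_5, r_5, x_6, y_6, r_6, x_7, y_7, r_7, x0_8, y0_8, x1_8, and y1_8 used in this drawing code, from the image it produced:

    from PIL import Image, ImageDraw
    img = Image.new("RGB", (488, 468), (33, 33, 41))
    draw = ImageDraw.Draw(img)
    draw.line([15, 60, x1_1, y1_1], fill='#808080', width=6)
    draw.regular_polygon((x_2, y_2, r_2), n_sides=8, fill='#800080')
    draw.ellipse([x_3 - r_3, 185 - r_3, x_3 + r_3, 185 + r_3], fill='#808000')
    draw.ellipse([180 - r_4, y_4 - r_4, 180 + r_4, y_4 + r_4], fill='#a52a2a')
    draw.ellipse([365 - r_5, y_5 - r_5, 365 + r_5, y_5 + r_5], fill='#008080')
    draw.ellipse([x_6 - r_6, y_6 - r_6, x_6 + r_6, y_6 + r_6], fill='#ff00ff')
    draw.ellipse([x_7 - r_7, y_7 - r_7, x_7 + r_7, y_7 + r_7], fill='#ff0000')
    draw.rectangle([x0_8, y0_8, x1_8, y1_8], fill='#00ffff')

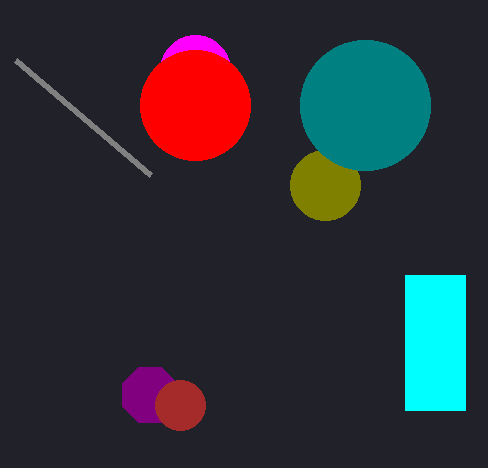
x1_1 = 150
y1_1 = 175
x_2 = 150
y_2 = 395
r_2 = 30
x_3 = 325
r_3 = 35
y_4 = 405
r_4 = 25
y_5 = 105
r_5 = 65
x_6 = 195
y_6 = 70
r_6 = 35
x_7 = 195
y_7 = 105
r_7 = 55
x0_8 = 405
y0_8 = 275
x1_8 = 465
y1_8 = 410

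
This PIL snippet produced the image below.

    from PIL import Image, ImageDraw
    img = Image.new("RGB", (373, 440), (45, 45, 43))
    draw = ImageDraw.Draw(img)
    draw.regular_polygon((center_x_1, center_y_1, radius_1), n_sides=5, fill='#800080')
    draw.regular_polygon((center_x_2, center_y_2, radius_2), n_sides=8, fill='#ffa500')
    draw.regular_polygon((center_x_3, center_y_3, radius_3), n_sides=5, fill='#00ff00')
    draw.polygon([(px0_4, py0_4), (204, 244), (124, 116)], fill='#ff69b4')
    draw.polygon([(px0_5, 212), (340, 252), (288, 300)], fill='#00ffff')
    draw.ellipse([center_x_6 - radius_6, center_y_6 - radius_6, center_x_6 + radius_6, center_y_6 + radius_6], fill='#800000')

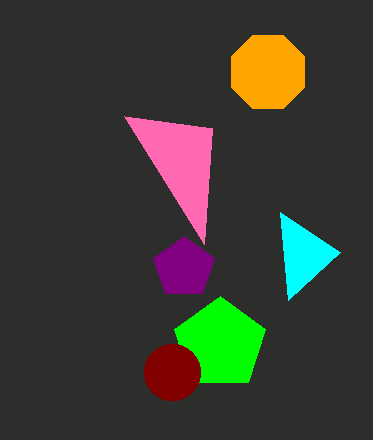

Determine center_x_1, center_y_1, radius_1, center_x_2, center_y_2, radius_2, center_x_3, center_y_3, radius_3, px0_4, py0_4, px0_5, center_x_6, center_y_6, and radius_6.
center_x_1 = 184; center_y_1 = 268; radius_1 = 32; center_x_2 = 268; center_y_2 = 72; radius_2 = 40; center_x_3 = 220; center_y_3 = 344; radius_3 = 48; px0_4 = 212; py0_4 = 128; px0_5 = 280; center_x_6 = 172; center_y_6 = 372; radius_6 = 28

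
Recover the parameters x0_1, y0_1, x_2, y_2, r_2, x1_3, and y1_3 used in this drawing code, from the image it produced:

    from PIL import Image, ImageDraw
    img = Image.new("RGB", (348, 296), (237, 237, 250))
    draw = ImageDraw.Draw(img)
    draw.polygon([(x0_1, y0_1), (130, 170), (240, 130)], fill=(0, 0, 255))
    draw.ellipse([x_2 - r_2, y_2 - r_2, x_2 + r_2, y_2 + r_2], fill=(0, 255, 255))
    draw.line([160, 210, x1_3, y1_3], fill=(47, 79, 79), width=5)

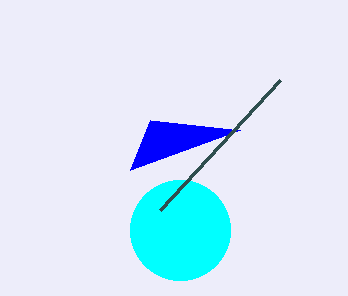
x0_1 = 150, y0_1 = 120, x_2 = 180, y_2 = 230, r_2 = 50, x1_3 = 280, y1_3 = 80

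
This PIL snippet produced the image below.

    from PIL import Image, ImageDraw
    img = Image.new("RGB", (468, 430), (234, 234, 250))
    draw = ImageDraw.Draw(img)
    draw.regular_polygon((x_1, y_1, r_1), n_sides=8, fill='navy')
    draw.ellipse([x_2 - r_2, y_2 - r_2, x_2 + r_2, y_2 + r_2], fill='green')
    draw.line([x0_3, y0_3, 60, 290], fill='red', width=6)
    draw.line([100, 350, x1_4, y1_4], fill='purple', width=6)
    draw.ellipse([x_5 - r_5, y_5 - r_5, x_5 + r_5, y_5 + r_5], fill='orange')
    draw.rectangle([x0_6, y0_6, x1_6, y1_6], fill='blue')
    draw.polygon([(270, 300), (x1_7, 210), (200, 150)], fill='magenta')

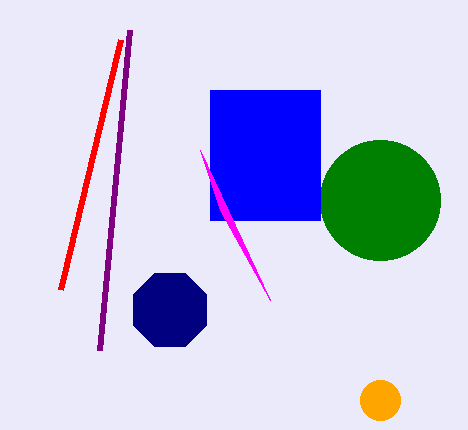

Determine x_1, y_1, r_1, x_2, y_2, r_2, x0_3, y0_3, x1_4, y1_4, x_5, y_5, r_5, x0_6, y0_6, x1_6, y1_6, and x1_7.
x_1 = 170
y_1 = 310
r_1 = 40
x_2 = 380
y_2 = 200
r_2 = 60
x0_3 = 120
y0_3 = 40
x1_4 = 130
y1_4 = 30
x_5 = 380
y_5 = 400
r_5 = 20
x0_6 = 210
y0_6 = 90
x1_6 = 320
y1_6 = 220
x1_7 = 220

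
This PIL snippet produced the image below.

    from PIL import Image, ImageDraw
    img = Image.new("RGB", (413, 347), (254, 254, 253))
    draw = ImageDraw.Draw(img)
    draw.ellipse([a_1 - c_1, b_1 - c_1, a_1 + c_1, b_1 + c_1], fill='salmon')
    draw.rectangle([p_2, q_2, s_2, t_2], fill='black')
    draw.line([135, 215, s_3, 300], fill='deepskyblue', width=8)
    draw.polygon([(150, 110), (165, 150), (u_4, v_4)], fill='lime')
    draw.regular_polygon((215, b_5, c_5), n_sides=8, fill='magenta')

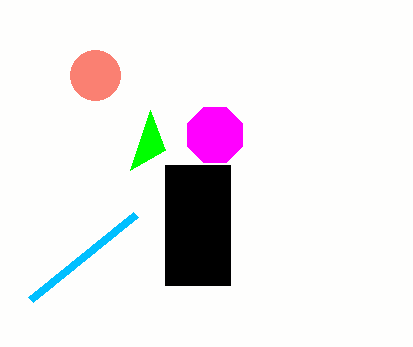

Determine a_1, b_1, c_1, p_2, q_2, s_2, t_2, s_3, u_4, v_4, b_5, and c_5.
a_1 = 95; b_1 = 75; c_1 = 25; p_2 = 165; q_2 = 165; s_2 = 230; t_2 = 285; s_3 = 30; u_4 = 130; v_4 = 170; b_5 = 135; c_5 = 30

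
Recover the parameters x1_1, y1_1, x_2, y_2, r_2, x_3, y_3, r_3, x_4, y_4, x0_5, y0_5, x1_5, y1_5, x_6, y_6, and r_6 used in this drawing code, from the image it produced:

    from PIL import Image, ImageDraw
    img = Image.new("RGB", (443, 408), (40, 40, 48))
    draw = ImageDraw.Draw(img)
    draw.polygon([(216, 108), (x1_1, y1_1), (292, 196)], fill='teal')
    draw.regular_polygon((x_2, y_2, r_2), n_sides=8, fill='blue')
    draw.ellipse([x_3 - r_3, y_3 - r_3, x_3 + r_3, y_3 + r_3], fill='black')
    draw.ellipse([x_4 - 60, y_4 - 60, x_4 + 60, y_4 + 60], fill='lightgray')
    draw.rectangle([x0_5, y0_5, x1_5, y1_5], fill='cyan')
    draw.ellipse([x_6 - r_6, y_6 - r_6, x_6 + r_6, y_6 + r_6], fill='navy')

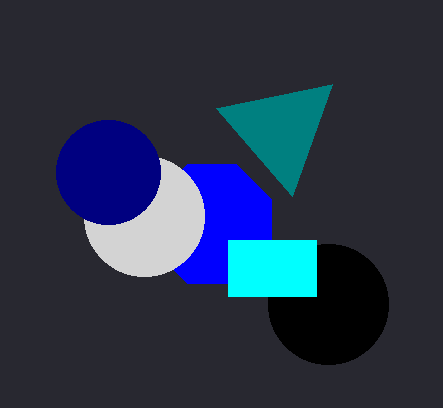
x1_1 = 332; y1_1 = 84; x_2 = 212; y_2 = 224; r_2 = 64; x_3 = 328; y_3 = 304; r_3 = 60; x_4 = 144; y_4 = 216; x0_5 = 228; y0_5 = 240; x1_5 = 316; y1_5 = 296; x_6 = 108; y_6 = 172; r_6 = 52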